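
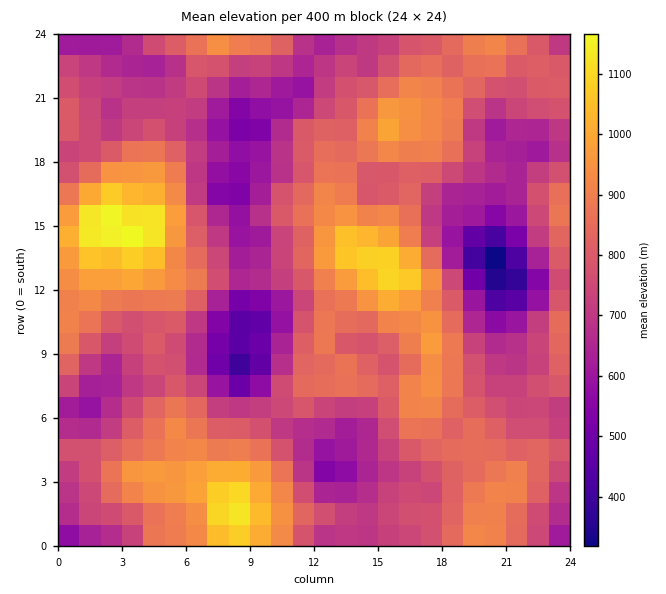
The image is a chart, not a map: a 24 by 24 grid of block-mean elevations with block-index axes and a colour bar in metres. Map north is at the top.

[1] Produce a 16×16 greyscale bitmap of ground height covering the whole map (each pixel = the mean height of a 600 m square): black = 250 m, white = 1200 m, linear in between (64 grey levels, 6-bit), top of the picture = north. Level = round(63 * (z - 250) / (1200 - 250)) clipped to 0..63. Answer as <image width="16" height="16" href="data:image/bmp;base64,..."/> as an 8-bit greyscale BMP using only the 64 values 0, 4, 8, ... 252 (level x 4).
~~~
<image width="16" height="16" href="data:image/bmp;base64,Qk02BQAAAAAAADYEAAAoAAAAEAAAABAAAAABAAgAAAAAAAABAAATCwAAEwsAAAABAAAAAAAAAAAAAAEBAQACAgIAAwMDAAQEBAAFBQUABgYGAAcHBwAICAgACQkJAAoKCgALCwsADAwMAA0NDQAODg4ADw8PABAQEAAREREAEhISABMTEwAUFBQAFRUVABYWFgAXFxcAGBgYABkZGQAaGhoAGxsbABwcHAAdHR0AHh4eAB8fHwAgICAAISEhACIiIgAjIyMAJCQkACUlJQAmJiYAJycnACgoKAApKSkAKioqACsrKwAsLCwALS0tAC4uLgAvLy8AMDAwADExMQAyMjIAMzMzADQ0NAA1NTUANjY2ADc3NwA4ODgAOTk5ADo6OgA7OzsAPDw8AD09PQA+Pj4APz8/AEBAQABBQUEAQkJCAENDQwBEREQARUVFAEZGRgBHR0cASEhIAElJSQBKSkoAS0tLAExMTABNTU0ATk5OAE9PTwBQUFAAUVFRAFJSUgBTU1MAVFRUAFVVVQBWVlYAV1dXAFhYWABZWVkAWlpaAFtbWwBcXFwAXV1dAF5eXgBfX18AYGBgAGFhYQBiYmIAY2NjAGRkZABlZWUAZmZmAGdnZwBoaGgAaWlpAGpqagBra2sAbGxsAG1tbQBubm4Ab29vAHBwcABxcXEAcnJyAHNzcwB0dHQAdXV1AHZ2dgB3d3cAeHh4AHl5eQB6enoAe3t7AHx8fAB9fX0Afn5+AH9/fwCAgIAAgYGBAIKCggCDg4MAhISEAIWFhQCGhoYAh4eHAIiIiACJiYkAioqKAIuLiwCMjIwAjY2NAI6OjgCPj48AkJCQAJGRkQCSkpIAk5OTAJSUlACVlZUAlpaWAJeXlwCYmJgAmZmZAJqamgCbm5sAnJycAJ2dnQCenp4An5+fAKCgoAChoaEAoqKiAKOjowCkpKQApaWlAKampgCnp6cAqKioAKmpqQCqqqoAq6urAKysrACtra0Arq6uAK+vrwCwsLAAsbGxALKysgCzs7MAtLS0ALW1tQC2trYAt7e3ALi4uAC5ubkAurq6ALu7uwC8vLwAvb29AL6+vgC/v78AwMDAAMHBwQDCwsIAw8PDAMTExADFxcUAxsbGAMfHxwDIyMgAycnJAMrKygDLy8sAzMzMAM3NzQDOzs4Az8/PANDQ0ADR0dEA0tLSANPT0wDU1NQA1dXVANbW1gDX19cA2NjYANnZ2QDa2toA29vbANzc3ADd3d0A3t7eAN/f3wDg4OAA4eHhAOLi4gDj4+MA5OTkAOXl5QDm5uYA5+fnAOjo6ADp6ekA6urqAOvr6wDs7OwA7e3tAO7u7gDv7+8A8PDwAPHx8QDy8vIA8/PzAPT09AD19fUA9vb2APf39wD4+PgA+fn5APr6+gD7+/sA/Pz8AP39/QD+/v4A////AGB0jKy84MicfHiAiKSwmGx4lKy0yOTEmHBwhIScsKR8hJy4vMDAtHxQZHyMnKSkjHR8mKykmIxwZGiMpJycjIRoaIicjGh4kIyInLSciISEiGiAiGgwTJSgnJS0oHx4kKiIiIxkPEiIpJCgvJxocJiwpKCggEhIeKSswLSIQEiIvMTMuKBwcJC41OC8bCAwfNDo7MSQZGiUxNTIkFAoUJDE7ODIfFh4oLisqIRkWGiglLzAtGxQZIyolJSQeGxsjISInJRwVFyMoKS0rJxsYGyQeIB8cFBYbIygwLSgcHyEhHhwdIRsbFyAiKCsoJSMlGhkcIigpJx4bHiElJywnIQ="/>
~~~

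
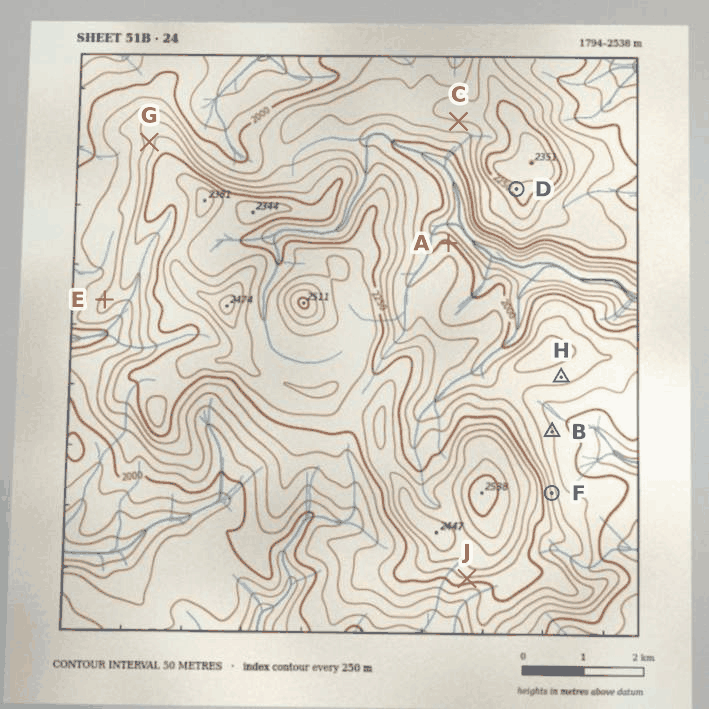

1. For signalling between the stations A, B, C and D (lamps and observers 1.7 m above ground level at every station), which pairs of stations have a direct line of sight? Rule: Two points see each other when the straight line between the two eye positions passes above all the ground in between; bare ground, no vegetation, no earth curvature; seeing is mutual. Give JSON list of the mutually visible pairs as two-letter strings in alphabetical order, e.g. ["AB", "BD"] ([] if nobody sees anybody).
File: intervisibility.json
["AC", "AD"]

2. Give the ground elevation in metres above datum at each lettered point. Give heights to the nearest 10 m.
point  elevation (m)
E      2110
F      2140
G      2180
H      2120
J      2290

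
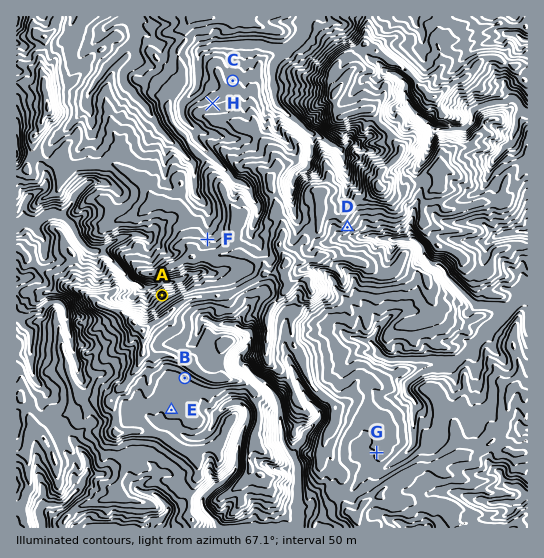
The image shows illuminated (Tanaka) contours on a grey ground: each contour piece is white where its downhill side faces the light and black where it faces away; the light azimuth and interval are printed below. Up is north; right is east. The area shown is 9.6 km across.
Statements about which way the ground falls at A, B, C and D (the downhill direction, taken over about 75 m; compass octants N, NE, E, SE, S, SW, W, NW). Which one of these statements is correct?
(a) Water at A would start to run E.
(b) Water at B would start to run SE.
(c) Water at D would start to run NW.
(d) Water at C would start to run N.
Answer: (d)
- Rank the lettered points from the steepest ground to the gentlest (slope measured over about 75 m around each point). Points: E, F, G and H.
F H G E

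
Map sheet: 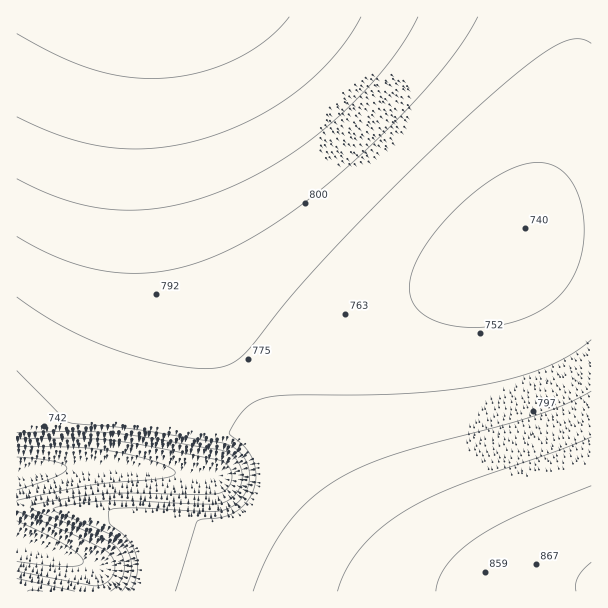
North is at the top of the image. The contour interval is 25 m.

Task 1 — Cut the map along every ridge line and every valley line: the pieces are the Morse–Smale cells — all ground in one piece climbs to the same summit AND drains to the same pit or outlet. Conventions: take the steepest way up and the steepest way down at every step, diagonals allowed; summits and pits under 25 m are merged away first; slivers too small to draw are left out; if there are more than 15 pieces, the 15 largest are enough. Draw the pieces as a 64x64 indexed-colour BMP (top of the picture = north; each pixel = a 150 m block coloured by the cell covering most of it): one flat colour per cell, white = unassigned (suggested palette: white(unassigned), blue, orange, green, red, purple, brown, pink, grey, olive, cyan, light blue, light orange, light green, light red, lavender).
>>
<image width="64" height="64" href="data:image/bmp;base64,Qk12CAAAAAAAAHYAAAAoAAAAQAAAAEAAAAABAAQAAAAAAAAIAAATCwAAEwsAABAAAAAAAAAA////ALR3HwAOf/8ALKAsACgn1gC9Z5QAS1aMAMJ34wB/f38AIr28AM++FwDox64AeLv/AIrfmACWmP8A1bDFAGZmZmZlVVVVVVVVVVVVVVVVVERERERERCIiIiIiIiIiZmZmZmVVVVVVVVVVVVVVVURERERERCIiIiIiIiIiIiJmZmZmZVVVVVVVVVVVVVVEREREREQiIiIiIiIiIiIiImZmZmVVVVVVVVVVVVVVREREREREQiIiIiIiIiIiIiIiZmZVVVVVVVVVVVVVVUREREREREQiIiIiIiIiIiIiIiJVVVVVVVVVVVVVVVVEREREREREIiIiIiIiIiIiIiIiIlVVVVVVVVVVVVVUREREREREREIiIiIiIiIiIiIiIiIiVVVVVVVVVVVVREREREREREREIiIiIiIiIiIiIiIiIiJVVVVVVVVEREREREREREREREIiIiIiIiIiIiIiIiIiIkREREREREREREREREREREREIiIiIiIiIiIiIiIiIiIiREREREREREREREREREREREQiIiIiIiIiIiIiIiIiIiJEREREREREREREREREREREQiIiIiIiIiIiIiIiIiIiIkREREREREREREREREREREQiIiIiIiIiIiIiIiIiIiIiMzREREREREREREREREREQiIiIiIiIiIiIiIiIiIiIiIzMzMzMzMzM0RERERERERCIiIiIiIiIiIiIiIiIiIiIjMzMzMzMzMzRERERERERCIiIiIiIiIiIiIiIiIiIiIiMzMzMzMzMzM0RERERERCIiIiIiIiIiIiIiIiIiIiIiIzMzMzMzMzMzREREREREIiIiIiIiIiIiIiIiIiIiIiIjMzMzMzMzMzNEREREREIiIiIiIiIiIiIiIiIiIiIiIiMzMzMzMzMzMzREREREIiIiIiIiIiIiIiIiIiIiIiIiIzMzMzMzMzMzMzREREQiIiIiIiIiIiIiIiIiIiIiIiIjMzMzMzMzMzMzMzREQiIiIiIiIiIiIiIiIiIiIiIiIiMzMzMzMzMzMzMzMzQiIiIiIiIiIiIiIiIiIiIiIiIiIzMzMzMzMzMzMzMzMxIiIiIiIiIiIiIiIiIiIiIiIiIjMzMzMzMzMzMzMzMxERIiIiIiIiIiIiIiIiIiIiIiIiMzMzMzMzMzMzMzMzERESIiIiIiIiIiIiIiIiIiIiIiIzMzMzMzMzMzMzMzERERESIiIiIiIiIiIiIiIiIiIiIjMzMzMzMzMzMzMzMRERERESIiIiIiIiIiIiIiIiIiIiMzMzMzMzMzMzMzMRERERERESIiIiIiIiIiIiIiIiIiIzMzMzMzMzMzMzMxERERERERERIiIiIiIiIiIiIiIiIjMzMzMzMzMzMzMzERERERERERERIiIiIiIiIiIiIiIiMzMzMzMzMzMzMzERERERERERERERIiIiIiIiIiIiIiIzMzMzMzMzMzMzMRERERERERERERERIiIiIiIiIiIiIjMzMzMzMzMzMzMREREREREREREREREREiIiIiIiIiIiMzMzMzMzMzMzMxEREREREREREREREREREiIiIiIiIiIzMzMzMzMzMzMzEREREREREREREREREREREiIiIiIiIjMzMzMzMzMzMzEREREREREREREREREREREREiIiIiIiMzMzMzMzMzMzMREREREREREREREREREREREREiIiIiIzMzMzMzMzMzMxERERERERERERERERERERERERIiIiIjMzMzMzMzMzMzERERERERERERERERERERERERERIiIiMzMzMzMzMzMzEREREREREREREREREREREREREREREREzMzMzMzMzMzMRERERERERERERERERERERERERERERETMzMzMzMzMzMxERERERERERERERERERERERERERERERMzMzMzMzMzMzEREREREREREREREREREREREREREREREzMzMzMzMzMzERERERERERERERERERERERERERERERETMzMzMzMzMzMRERERERERERERERERERERERERERERERMzMzMzMzMzMxEREREREREREREREREREREREREREREREzMzMzMzMzMzERERERERERERERERERERERERERERERETMzMzMzMzMzMRERERERERERERERERERERERERERERERMzMzMzMzMzMxEREREREREREREREREREREREREREREREzMzMzMzMzMzERERERERERERERERERERERERERERERETMzMzMzMzMzERERERERERERERERERERERERERERERERMzMzMzMzMzMREREREREREREREREREREREREREREREREzMzMzMzMzMxERERERERERERERERERERERERERERERETMzMzMzMzMzERERERERERERERERERERERERERERERERMzMzMzMzMzMREREREREREREREREREREREREREREREREzMzMzMzMzMxERERERERERERERERERERERERERERERETMzMzMzMzMzERERERERERERERERERERERERERERERERMzMzMzMzMzMREREREREREREREREREREREREREREREREzMzMzMzMzMxERERERERERERERERERERERERERERERETMzMzMzMzMzERERERERERERERERERERERERERERERERMzMzMzMzMzMREREREREREREREREREREREREREREREREzMzMzMzMzMxERERERERERERERERERERERERERERERETMzMzMzMzMzERERERERERERERERERERERERERERERER"/>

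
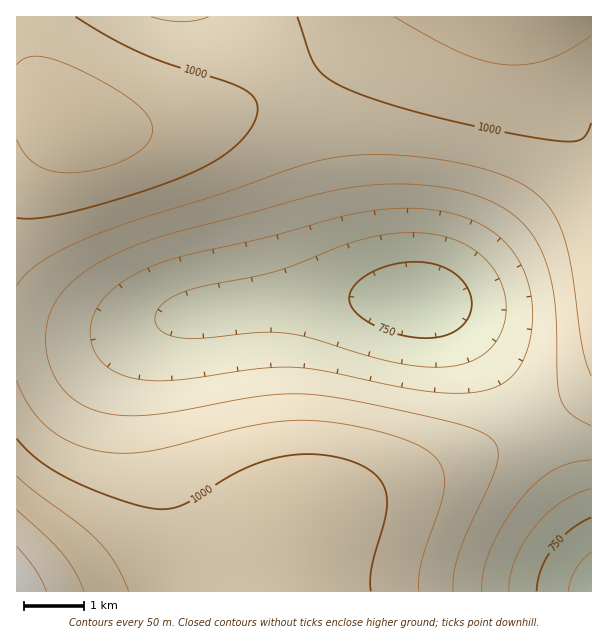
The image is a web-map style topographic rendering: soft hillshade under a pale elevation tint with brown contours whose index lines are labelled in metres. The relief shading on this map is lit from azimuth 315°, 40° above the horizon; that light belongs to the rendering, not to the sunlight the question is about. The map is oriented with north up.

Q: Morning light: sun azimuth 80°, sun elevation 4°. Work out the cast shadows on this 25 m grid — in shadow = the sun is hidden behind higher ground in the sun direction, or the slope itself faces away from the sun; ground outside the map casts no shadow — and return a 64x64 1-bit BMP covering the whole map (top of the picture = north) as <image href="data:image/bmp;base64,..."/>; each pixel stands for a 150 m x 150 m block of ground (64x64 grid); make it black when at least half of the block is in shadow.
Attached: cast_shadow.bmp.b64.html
<image width="64" height="64" href="data:image/bmp;base64,Qk0+AgAAAAAAAD4AAAAoAAAAQAAAAEAAAAABAAEAAAAAAAACAAATCwAAEwsAAAIAAAAAAAAA////AAAAAAAAAAAAAAAAAAAAAAAAAAAAAAAAAAAAAAAAAAAAAAAAAAAAAAAAAAAAAAAAAAAAAAAAAAAAAAAAAAAAAAAAAAAAAAAAAAAAAAAAAAAAAAAAAAAAAAAAAAAAAAAAAAAAAAAAAAAAAAAAAAAAAAAAAAAAAAAAAAAAAAAAAAAAAAAAAAAAAAAAAAAAAAAAAAAAAAAAAAAAAAAAAAAAAAAAAAAAAAAAAAAAAAAAAAAAAAAABwAAAAAAAAB/AAAAAAAAD/8AAAAAAAB//wAAAAAAAf//AAAAAAAH//8AAAAAAB///wAAAAAAP///AAAAAAB///8AAAAAAP///wAAAAAA////AAAAAAD///8AAAAAAP///wAAAAAA////AAAAAAD///8AAAAAAH///wAAAAAAP///AAAAAAAf//8AAAAAAAf//wAAAAAAA///AAAAAAAA//8AAAAAAAAf/wAAAAAAAADgAAAAAAAAAAAAAAAAAAAAAAAAAAAAAAAAAAAAAAAAAAAAAAAAAAAAAAAAAAAAAAAAAAAAAAAAAAAAAAAAAAAAAAAAAAAAAAAAAAAAAAAAAAAAAAAAAAAAAAAAAAAAAAAAAAAAAAAAAAAAAAAAAAAAAAAAAAAAAAAAAAAAAAAAAAAAAAAAAAAAAAAAAAAAAAAAAAAAAAAAAAAAAAAAAAAAAA=="/>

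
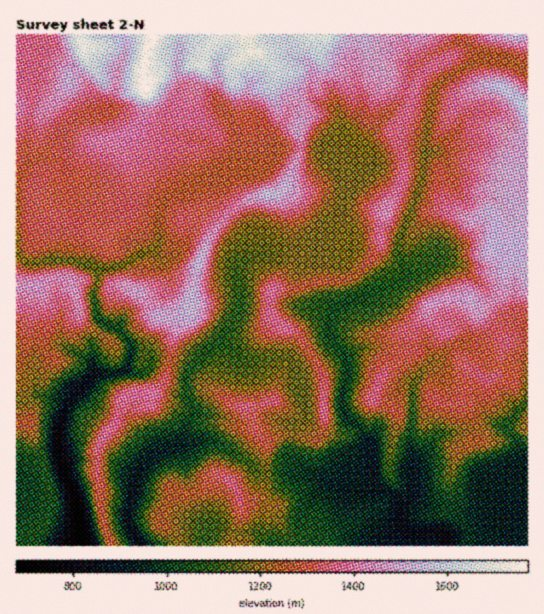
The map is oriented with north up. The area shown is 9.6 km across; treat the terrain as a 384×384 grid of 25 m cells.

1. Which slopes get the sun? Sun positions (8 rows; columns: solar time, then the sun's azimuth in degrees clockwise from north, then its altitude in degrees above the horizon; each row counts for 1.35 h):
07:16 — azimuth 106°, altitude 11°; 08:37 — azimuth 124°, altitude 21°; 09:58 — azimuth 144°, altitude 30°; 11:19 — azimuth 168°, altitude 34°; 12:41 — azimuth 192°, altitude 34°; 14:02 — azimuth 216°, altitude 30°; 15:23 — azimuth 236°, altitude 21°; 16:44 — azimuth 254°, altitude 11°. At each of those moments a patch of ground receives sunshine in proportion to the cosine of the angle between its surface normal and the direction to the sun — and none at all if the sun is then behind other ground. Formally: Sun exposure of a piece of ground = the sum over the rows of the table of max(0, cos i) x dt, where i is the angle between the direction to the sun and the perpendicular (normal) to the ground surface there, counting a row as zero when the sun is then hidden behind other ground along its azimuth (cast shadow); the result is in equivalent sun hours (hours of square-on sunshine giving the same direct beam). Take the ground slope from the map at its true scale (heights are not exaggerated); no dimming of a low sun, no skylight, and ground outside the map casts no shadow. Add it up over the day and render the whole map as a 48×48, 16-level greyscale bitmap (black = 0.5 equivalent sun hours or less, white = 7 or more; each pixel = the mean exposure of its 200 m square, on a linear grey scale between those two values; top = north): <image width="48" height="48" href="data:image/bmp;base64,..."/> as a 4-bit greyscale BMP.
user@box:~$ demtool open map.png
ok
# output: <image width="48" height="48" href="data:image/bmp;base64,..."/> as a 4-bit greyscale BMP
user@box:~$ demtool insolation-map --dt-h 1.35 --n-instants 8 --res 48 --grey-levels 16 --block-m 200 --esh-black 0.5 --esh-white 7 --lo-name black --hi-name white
<image width="48" height="48" href="data:image/bmp;base64,Qk32BAAAAAAAAHYAAAAoAAAAMAAAADAAAAABAAQAAAAAAIAEAAATCwAAEwsAABAAAAAAAAAAAAAAABEREQAiIiIAMzMzAERERABVVVUAZmZmAHd3dwCIiIgAmZmZAKqqqgC7u7sAzMzMAN3d3QDu7u4A////AJqruZumWd65mYeHisyqqJmZiGVXd5mZmXiql4qFR7y5mZeqrNp4h4qqp5y63JiJmIiJdYqGRpmJqqq9y7mHiHirupzd2omZmJiIVIqYQ0arzLu6uqqmZ3d4qId5mpmZmZiXNJqoU1irvcyneEV4Z3ZTSbiay5mZmZmWJaqGZGd1WcyWRmVoh4mpzpib25mZmZmUJ7p2dUIRR5dGZ3eImqmIyniZq6mZmZqTRniJl0IBIxEEepmbupmImoiZnNy6mcxzWZu9uYU0QwFazbvN7KmIm5qarP/+zN6EWXfd3LqXdlnM2s7u7ut5mqvJdqzNzex1WYadzdzLvN7cp2l2m3icm8vaiHdjnpl1RnQ5vu/bmqiKl3iHumW9zLjO7bmKZ0aIVERozf3MiqzcvNyImGnf6ofNzMrdpYVWYRV5u6umjMpTSKZoiFarloaqiZrLzKrLdDRjNme5iXMiMjV3iFNXqHd2eJu77Kq8y3IQAAWoZVVmZmd5h1Nnq6hniaqbmaqt3YiUJCR6VHd3iHeadVV2esyHmpd4iaqpd4rcR4irpld5mYi7U0Z2aKzJmGiaqaume7vLaKvMy3aazdzIVIqHiJmttomau7us3cxjbe3O7cmavf+2domqqrq77KqZiau7zuUVne/d7tp3m6dFhnZDNXvbed64icvMq5W9uqmaurqGeWI1h1ZVQ1i6rMzKmrzKqnSt7YI3qqmHeIiIiHRWZUaM3citzcy6ynW924ZFdmd3es3u3duWVVIRRlRrzWeLqLRnQDVWaYZ3U1RZ3u7Ll1MRAQOrugACMgIAARFHq5d3UhZTIzbMunZDIUqqugEAAEeYQ2ZkWqmIdlaYiId92amXeKzJqb3dzd26umiHV6qZmImJmZh62rqZmYipmZqru7qZmriYdbuZmZmpmYiaqoqqvKiJiaqqqpmaupmqhny6mavKmYmYm2m83NqJiZmZmYiZqpmZl1ndvN7cqIm7y4fO7JyoiYmZiZmZmZl2eGWv//7cyomYe6V5hjV3mZmZmZmZmaqHd3VHzu3LuYdUSLZoVIdpmJmZmZmZmqqph3ZSAEqHiHdkNqhneHiYiYiZmZmqqqq6qIhlMTWGVoh2VploeIiJmad4mqu7qqqru5iIdkWXZ4iIiHhmeph3iZqZmry6qqqqu7uZmHV4eIiIqohkh3h3eKqpiauqqqqZmLuqmYmamIiLy5mbmYiHibq6h2VompmZq6iamb3LuYm6uqqLuKqqibvLqFRFaaqruoeZmtiM3Kq7Z6qIuoiGarm8y5mHerqaqHiqrMmIiayrpoqHnJd3vIh63cu87/2pqZvt7suWiry824qHi9zN13h4zc37vdy4ms797ty5u9vLzJqmZ63tcomImr6XmYvcvuy7mc3avsq7upi5Q0MxEpiIaOt2iIeb/pq93Kma3aq6mIacxyAAFJmIa8q5Z5iGeKes23aLyqq6irpnrJdmipiHq7q5h5qYmLp3d5q9vMupqa3JRJze/4iJqWRFmZu6mK3LmIm8y6mpmrvMyszv/g=="/>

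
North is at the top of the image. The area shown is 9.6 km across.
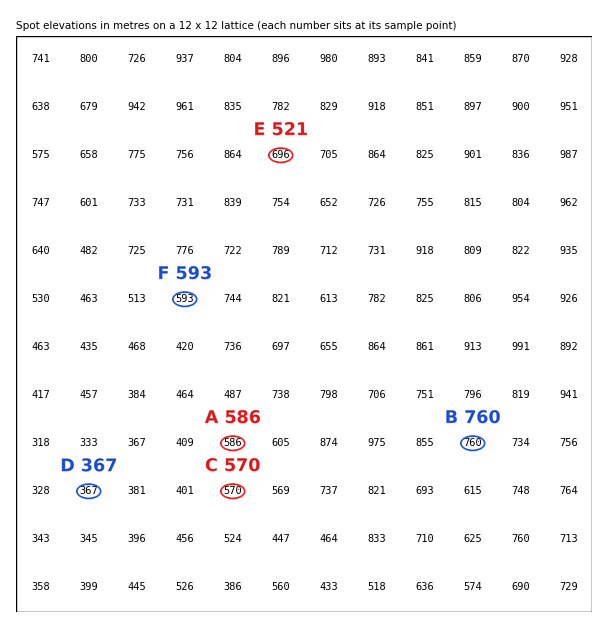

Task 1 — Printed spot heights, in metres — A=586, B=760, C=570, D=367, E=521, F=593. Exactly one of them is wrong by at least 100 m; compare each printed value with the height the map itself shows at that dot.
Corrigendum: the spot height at E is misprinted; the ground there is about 696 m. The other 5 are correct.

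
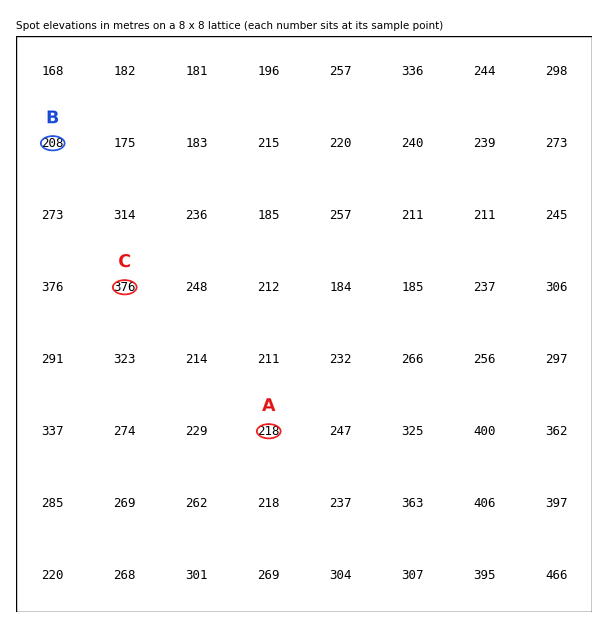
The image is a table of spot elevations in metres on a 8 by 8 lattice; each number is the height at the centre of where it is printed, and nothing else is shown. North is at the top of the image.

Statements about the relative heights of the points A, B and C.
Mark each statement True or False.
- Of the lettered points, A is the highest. False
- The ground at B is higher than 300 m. False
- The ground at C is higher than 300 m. True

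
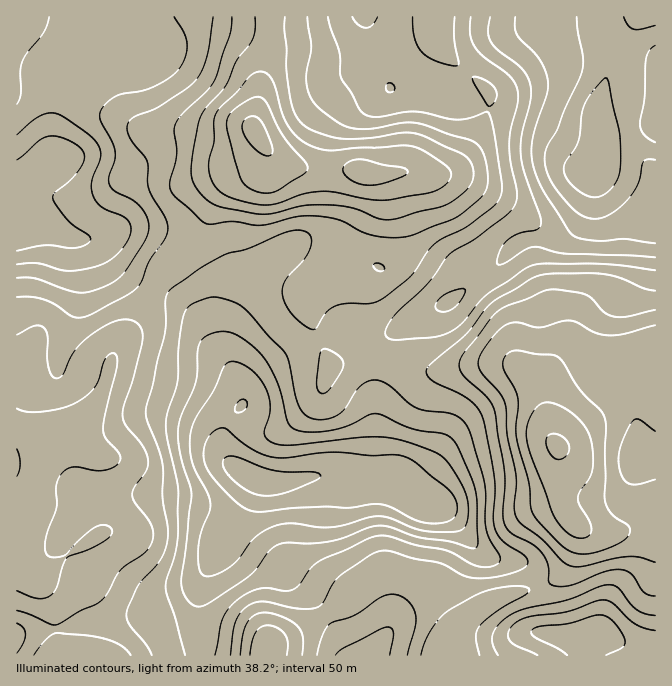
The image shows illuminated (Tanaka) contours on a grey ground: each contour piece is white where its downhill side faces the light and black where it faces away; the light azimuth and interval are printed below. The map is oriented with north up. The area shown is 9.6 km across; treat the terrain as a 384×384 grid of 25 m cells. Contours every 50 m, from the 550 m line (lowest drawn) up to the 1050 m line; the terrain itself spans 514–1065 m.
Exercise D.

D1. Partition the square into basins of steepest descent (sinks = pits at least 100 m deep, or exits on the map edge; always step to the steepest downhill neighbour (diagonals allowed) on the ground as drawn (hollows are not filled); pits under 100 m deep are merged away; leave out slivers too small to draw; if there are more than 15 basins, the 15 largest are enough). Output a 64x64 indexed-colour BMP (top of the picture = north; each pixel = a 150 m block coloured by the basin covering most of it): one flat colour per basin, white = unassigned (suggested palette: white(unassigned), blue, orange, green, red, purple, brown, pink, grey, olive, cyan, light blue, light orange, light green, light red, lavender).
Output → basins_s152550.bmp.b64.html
<image width="64" height="64" href="data:image/bmp;base64,Qk12CAAAAAAAAHYAAAAoAAAAQAAAAEAAAAABAAQAAAAAAAAIAAATCwAAEwsAABAAAAAAAAAA////ALR3HwAOf/8ALKAsACgn1gC9Z5QAS1aMAMJ34wB/f38AIr28AM++FwDox64AeLv/AIrfmACWmP8A1bDFABERIiIiIiIiIiIiIiERERERERERERREREREREREREREEREiIiIiIiIiIiIiIhEREREREREREUREREREREREREQRESIiIiIiIiIiIiIiIhERERERERERRERERERERERERBERIiIiIiIiIiIiIiIiIhEREREREREkREREREREREREEREiIiIiIiIiIiIiIiIiIREREREREiJEREREREREREQREiIiIiIiIiIiIiIiIiIiIREREREiIiJERERERERERBESIiIiIiIiIiIiIiIiIiIiEREREiIiIiIkREREREREESIiIiIiIiIiIiIiIiIiIiIhEREiIiIiIiIiREREREQSIiIiIiIiIiIiIiIiIiIiIiIRIiIiIiIiIiIkRERERCIiIiIiIiIiIiIiIiIiIiIiIiIiIiIiIiIiIiREREREIiIiIiIiIiIiIiIiIiIiIiIiIiIiIiIiIiIiIkREREQiIiIiIiIiIiIiIiIiIiIiIiIiIiIiIiIiIiIiRERERCIiIiIiIiIiIiIiIiIiIiIiIiIiIiIiIiIiIiJBEUREIiIiIiIiIiIiIiIiIiIiIiIiIiIiIiIiIiIiIhERERQSIiIiIiIiIiIiIiIiIiIiIiIiIiIiIiIiIiIhERERERIiIiIiIiIiIiIiIiIiIiIiIiIiIiIiIiIiIiERERERESIiIiIiIiIiIiIiIiIiIiIiIiIiIiIiIiIiERERERERIiIiIiIiIiIiIiIiIiIiIiIiIiIiIiIiIiIREREREREiIiIiIiIiIiIiIiIiIiIiIiIiIiIiIiIiIhERERERESIiIiIiIiIiIiIiIiIiIiIiIiIiIiIiIiIiEREREREREiIiIiIiIiIiIiIiIiIiIiIiIiIiIiIiIiIRERERERESIiIiIiIiIiIiIiIiIiIiIiIiIiIiIiIiIhEREREREzIiIiIiIiIiIiIiIiIiIiIiIiIiIiIiIiIhEREREREzMzMiIiIiIiIiIiIiIiIiIiIiIiIiIiIiIiERERERETMzMzIiIiIiIiIiIiIiIiIiIiIiIiIiIiIiIRERERERMzMzMyIiIiIiIiIiIiIiIiIiIiIiIiIiIiIhEREREREzMzMzMiIiIiIiIiIiIiIiIiIiIiIiIiIiIhERERERETMzMzMyIiIiIiIiIiIiIiIiIiIiIiIiIiIiERERERERMzMzMzIiIiIiIiIiIiIiIiIiIiIhIiIiIiEREREREREzMzMzMyIiIiIiIiIiIiIhERERERERERERERERERERETMzMzMzIiIiIiIiIiIiIiERERERERERERERERERERERMzMzMzMyIiIiIiIiIiIiEREREREREREREREREREREREzMzMzMzIiIiIiIiIiIiIRERERERERERERERERERERETMzMzMzMyIiIiIiIiIiIhERERERERERERERERERERERMzMzMzMzMiIiIiIiIiIhEREREREREREREREREREREREzMzMzMzMyIiIiIiIiIiIRERERERERERERERERERERETMzMzMzMzMiIiIiIiIiIhERERERERERERERERERERERMzMzMzMzMyIiIiIiIiIRIREREREREREREREREREREREzMzMzMzMzMiIiIiIiIRERERERERERERERERERERERETMzMzMzMzMzIiIiIiIRERERERERERERERERERERERERMzMzMzMzMzMyIiIiIREREREREREREREREREREREREREzMzMzMzMzMzMiIiIhERERERERERERERERERERERERETMzMzMzMzMzMzIiIhERERERERERERERERERERERERERMzMzMzMzMzMzMiIiEREREREREREREREREREREREREREzMzMzMzMzMzMyIiIRERERERERERERERERERERERERETMzMzMzMzMzMzMiIiERERERERERERERERERERERERERMzMzMzMzMzMzMzIiIREREREREREREREREREREREREREzMzMzMzMzMzMzMyIhERERERERERERERERERERERERETMzMzMzMzMzMzMzMyERERERERERERERERERERERERERMzMzMzMzMzMzMzMzMREREREREREREREREREREREREREzMzMzMzMzMzMzMzMxERERERERERERERERERERERERETMzMzMzMzMzMzMzMxERERERERERERERERERERERERERMzMzMzMzMzMzMzMzEREREREREREREREREREREREREREzMzMzMzMzMzMzMzMRERERERERERERERERERERERERETMzMzMzMzMzMzMzMxERERERERERERERERERERERERERMzMzMzMzMzMzMzMzEREREREREREREREREREREREREREzMzMzMzMzMzMzMzMRERERERERERERERERERERERERETMzMzMzMzMzMzMzMzERERERERERERERERERERERERERMzMzMzMzMzMzMzMzMREREREREREREREREREREREREREzMzMzMzMzMzMzMzMxERERERERERERERERERERERERETMzMzMzMzMzMzMzMzERERERERERERERERERERERERERMzMzMzMzMzMzMzMzMREREREREREREREREREREREREREzMzMzMzMzMzMzMzMxERERERERERERERERERERERERETMzMzMzMzMzMzMzMzERERERERERERERERERERERERER"/>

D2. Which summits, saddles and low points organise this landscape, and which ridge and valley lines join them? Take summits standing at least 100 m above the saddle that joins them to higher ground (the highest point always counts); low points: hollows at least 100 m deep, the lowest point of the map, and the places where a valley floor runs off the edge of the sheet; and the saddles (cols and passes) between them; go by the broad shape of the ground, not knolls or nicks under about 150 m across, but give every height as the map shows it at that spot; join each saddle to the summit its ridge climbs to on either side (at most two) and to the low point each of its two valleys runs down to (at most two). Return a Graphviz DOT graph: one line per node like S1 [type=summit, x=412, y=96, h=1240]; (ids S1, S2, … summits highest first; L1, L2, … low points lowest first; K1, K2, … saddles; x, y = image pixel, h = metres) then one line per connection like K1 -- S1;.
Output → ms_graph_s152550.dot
graph terrain {
  S1 [type=summit, x=255, y=130, h=1065];
  S2 [type=summit, x=557, y=445, h=1055];
  S3 [type=summit, x=17, y=534, h=940];
  S4 [type=summit, x=267, y=654, h=939];
  L1 [type=low, x=599, y=148, h=514];
  L2 [type=low, x=255, y=478, h=526];
  L3 [type=low, x=17, y=228, h=610];
  L4 [type=low, x=594, y=637, h=658];
  K1 [type=saddle, x=270, y=27, h=911];
  K2 [type=saddle, x=542, y=587, h=845];
  K3 [type=saddle, x=154, y=288, h=815];
  K4 [type=saddle, x=327, y=614, h=804];
  K5 [type=saddle, x=378, y=362, h=768];
  K6 [type=saddle, x=639, y=213, h=629];
  K1 -- S1;
  K1 -- L1;
  K1 -- L3;
  K2 -- S2;
  K2 -- L2;
  K2 -- L4;
  K3 -- S1;
  K3 -- S3;
  K3 -- L2;
  K3 -- L3;
  K4 -- S2;
  K4 -- S4;
  K4 -- L2;
  K5 -- S1;
  K5 -- S2;
  K5 -- L1;
  K5 -- L2;
  K6 -- S1;
  K6 -- S2;
  K6 -- L1;
}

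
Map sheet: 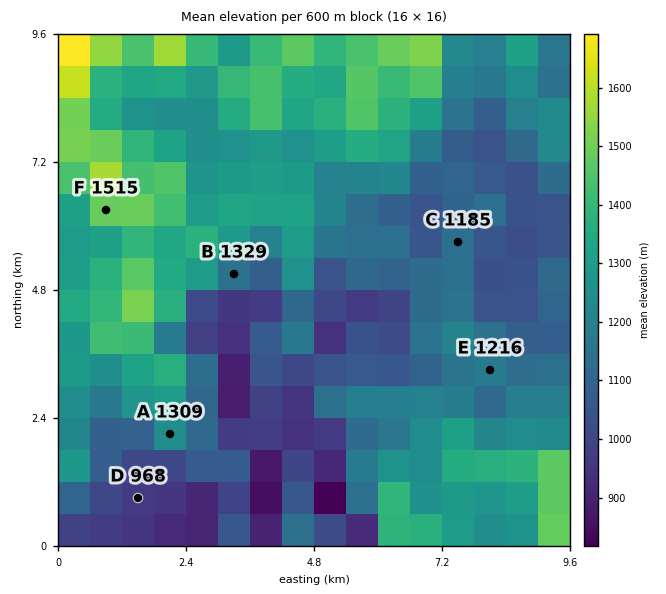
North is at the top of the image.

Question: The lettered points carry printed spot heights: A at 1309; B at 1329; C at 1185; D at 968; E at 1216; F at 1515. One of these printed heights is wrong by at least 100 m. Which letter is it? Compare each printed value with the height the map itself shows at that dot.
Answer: B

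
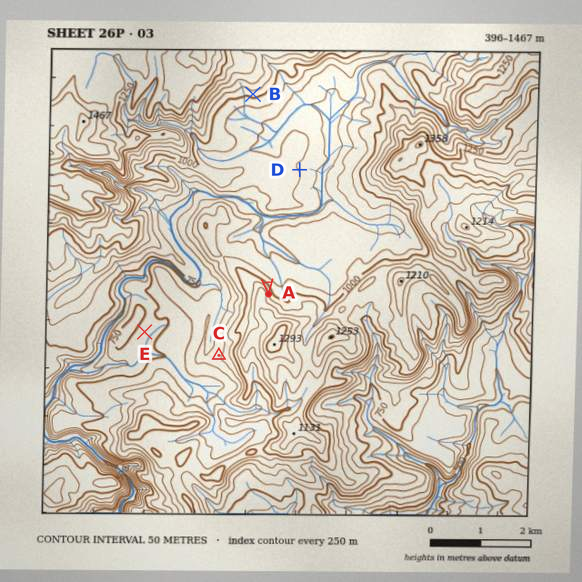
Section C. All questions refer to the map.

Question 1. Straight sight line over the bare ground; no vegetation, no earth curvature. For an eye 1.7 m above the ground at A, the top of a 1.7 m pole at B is in view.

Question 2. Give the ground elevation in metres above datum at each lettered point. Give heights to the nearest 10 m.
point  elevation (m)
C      890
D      900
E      740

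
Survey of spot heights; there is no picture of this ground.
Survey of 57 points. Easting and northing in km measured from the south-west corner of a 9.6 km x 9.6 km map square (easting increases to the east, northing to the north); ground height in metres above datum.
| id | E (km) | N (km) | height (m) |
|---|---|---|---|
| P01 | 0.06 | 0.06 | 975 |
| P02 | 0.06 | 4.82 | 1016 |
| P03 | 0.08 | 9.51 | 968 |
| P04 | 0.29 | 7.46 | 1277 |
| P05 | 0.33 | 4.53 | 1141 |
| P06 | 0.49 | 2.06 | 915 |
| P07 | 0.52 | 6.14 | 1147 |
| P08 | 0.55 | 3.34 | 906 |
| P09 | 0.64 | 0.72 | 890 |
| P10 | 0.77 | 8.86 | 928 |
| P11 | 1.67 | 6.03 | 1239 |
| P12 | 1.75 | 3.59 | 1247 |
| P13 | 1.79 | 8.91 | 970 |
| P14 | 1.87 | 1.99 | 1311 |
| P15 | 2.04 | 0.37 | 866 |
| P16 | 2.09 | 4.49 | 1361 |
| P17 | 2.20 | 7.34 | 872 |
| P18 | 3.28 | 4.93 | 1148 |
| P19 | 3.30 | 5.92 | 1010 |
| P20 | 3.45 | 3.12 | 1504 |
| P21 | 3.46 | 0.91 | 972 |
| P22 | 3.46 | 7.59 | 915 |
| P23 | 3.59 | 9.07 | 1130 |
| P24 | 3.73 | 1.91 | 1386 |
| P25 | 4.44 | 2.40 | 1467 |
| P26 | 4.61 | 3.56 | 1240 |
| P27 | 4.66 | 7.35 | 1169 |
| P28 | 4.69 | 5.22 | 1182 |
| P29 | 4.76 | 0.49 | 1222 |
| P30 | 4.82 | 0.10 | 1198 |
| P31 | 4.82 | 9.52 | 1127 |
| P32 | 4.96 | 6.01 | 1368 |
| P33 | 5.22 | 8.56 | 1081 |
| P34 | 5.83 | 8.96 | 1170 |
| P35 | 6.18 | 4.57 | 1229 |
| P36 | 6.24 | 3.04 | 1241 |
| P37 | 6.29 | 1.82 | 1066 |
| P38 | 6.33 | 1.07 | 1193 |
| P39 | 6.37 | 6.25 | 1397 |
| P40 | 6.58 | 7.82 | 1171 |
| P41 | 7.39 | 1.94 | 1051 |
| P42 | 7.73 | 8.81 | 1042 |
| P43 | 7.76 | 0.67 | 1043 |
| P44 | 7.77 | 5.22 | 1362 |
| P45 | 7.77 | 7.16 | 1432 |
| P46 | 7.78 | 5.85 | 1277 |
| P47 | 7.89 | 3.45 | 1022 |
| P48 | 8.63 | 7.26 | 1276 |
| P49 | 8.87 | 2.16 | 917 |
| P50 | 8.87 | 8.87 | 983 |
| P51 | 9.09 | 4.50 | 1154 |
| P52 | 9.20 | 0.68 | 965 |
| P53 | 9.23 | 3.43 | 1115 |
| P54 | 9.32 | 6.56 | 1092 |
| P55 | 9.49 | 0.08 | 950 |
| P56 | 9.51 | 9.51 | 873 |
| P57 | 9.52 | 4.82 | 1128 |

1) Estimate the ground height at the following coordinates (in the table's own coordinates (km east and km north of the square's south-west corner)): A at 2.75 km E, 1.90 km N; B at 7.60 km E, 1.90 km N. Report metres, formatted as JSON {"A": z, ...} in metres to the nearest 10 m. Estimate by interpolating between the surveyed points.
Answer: {"A": 1360, "B": 1020}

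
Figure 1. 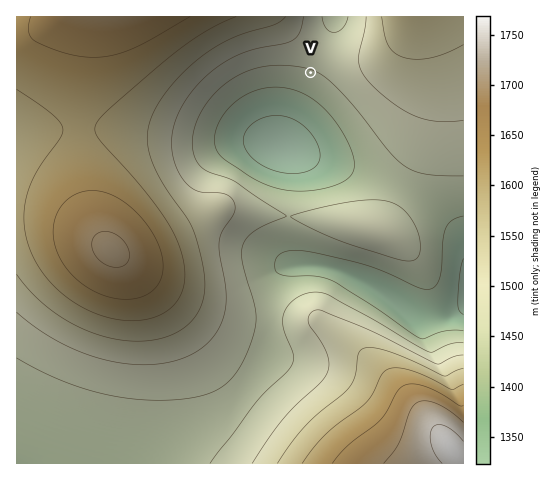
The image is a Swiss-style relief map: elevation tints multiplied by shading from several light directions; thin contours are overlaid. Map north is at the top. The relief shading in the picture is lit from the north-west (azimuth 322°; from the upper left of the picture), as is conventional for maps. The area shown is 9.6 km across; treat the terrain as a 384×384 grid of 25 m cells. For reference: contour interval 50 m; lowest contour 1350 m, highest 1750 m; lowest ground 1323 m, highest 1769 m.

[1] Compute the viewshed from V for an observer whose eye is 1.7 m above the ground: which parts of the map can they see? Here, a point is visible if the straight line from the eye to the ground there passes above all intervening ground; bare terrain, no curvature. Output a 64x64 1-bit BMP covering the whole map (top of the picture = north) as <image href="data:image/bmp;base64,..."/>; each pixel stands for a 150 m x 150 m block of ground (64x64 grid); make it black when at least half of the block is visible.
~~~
<image width="64" height="64" href="data:image/bmp;base64,Qk0+AgAAAAAAAD4AAAAoAAAAQAAAAEAAAAABAAEAAAAAAAACAAATCwAAEwsAAAIAAAAAAAAA////AAAAAAAAAAAD///4AAAAAAP///wAAAAAAf///gAAAAAA////AQAAAAD///+PAAAAAH////8AAAAAf////wAAAAA/////AAAAAB+f//8AAAAADg///wAAAAAEA///AAAAAAAB//8AAAAAAAD//wAAAAAAAP/zAAAAAAAAf8EAAAAAAAD/AAAAAAAAAPwAAAAAAAAB+AAAAAAAAAPgAAAAAAAAD8AAAAAAAYAfAAAAAAADgf4AAAAAAA+B+AAAAAAAP4DwAAAAAAB/gAAAAAAAAf8AAAAAAAAD/gAAAAAAAA/+AAAAAAAAH/wAAAAAAAA/+AAAAAAAAH/wAAAAAAAA/+AAAAAAAAH/4AAAAAAAA//gAAAAAAAH/+AAA/8AAAf/4A///wAAD///////AAAP//////8AAA///////wAAH//////+AAAf//////4AAB///////gAAD//////8AAAP//////wAAA///////AAAB//////8AAAH//////wAAAP/////+AAAA//////4AAAB//////gAAAH/////8AAAAP/////wAAAA/////+AAAAB/////4AAAAH/////gAAAAf////+AAAAA/////8AAAAD///8HwAAAAH///gPgAAAAf//+AeAAAAA///4A8AAAAD///gBwAAAAH//8ADAAAAAP//wAMAA=="/>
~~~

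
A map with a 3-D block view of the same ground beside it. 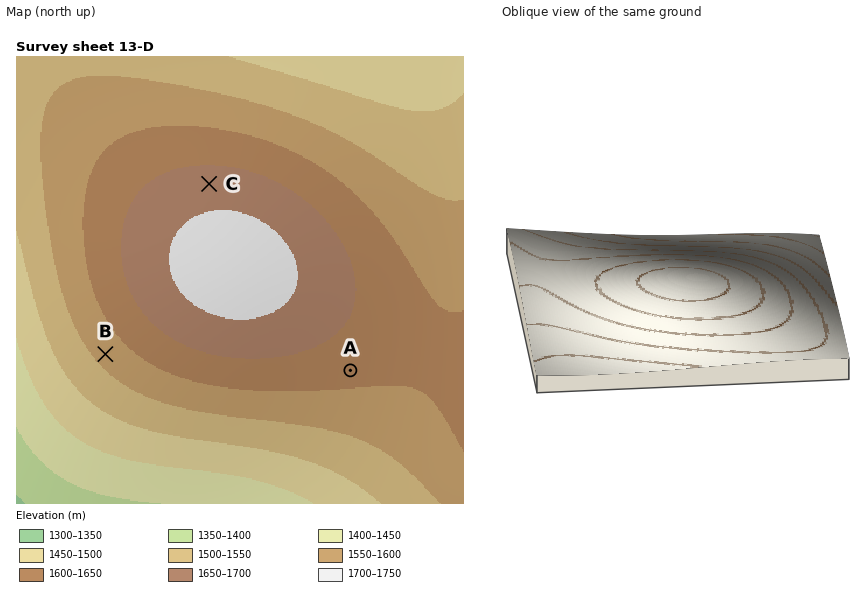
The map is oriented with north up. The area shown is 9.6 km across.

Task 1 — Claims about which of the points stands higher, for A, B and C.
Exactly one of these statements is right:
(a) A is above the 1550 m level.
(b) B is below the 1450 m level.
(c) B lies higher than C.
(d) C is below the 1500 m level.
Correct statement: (a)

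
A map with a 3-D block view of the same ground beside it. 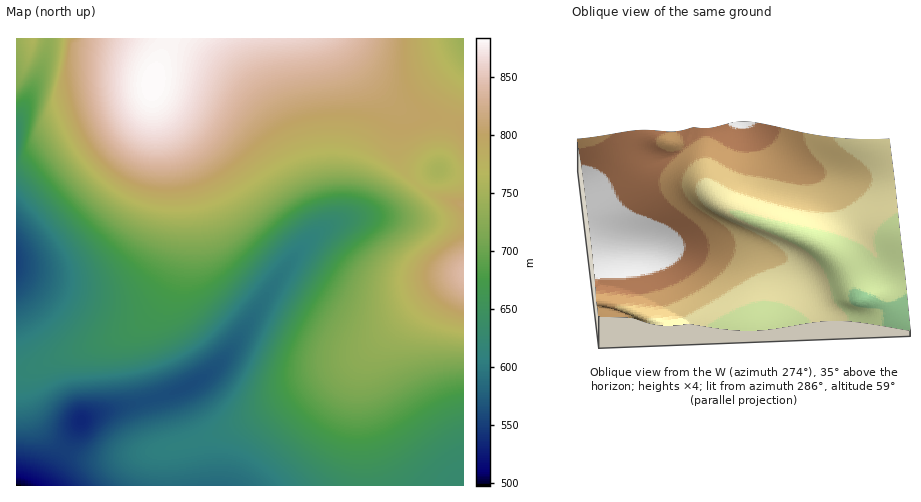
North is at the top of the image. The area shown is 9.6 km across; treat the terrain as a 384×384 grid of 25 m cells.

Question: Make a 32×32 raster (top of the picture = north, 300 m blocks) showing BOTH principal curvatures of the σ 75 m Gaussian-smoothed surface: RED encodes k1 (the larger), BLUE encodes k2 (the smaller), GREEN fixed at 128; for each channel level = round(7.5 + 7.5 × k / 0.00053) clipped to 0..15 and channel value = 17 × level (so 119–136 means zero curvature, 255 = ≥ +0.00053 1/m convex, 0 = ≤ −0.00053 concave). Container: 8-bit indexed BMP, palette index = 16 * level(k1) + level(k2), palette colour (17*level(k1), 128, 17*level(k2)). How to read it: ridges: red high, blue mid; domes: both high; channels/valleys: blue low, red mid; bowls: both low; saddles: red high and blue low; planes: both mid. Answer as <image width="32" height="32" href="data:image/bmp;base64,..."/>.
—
<image width="32" height="32" href="data:image/bmp;base64,Qk02CAAAAAAAADYEAAAoAAAAIAAAACAAAAABAAgAAAAAAAAEAAATCwAAEwsAAAABAAAAAAAAAIAAABGAAAAigAAAM4AAAESAAABVgAAAZoAAAHeAAACIgAAAmYAAAKqAAAC7gAAAzIAAAN2AAADugAAA/4AAAACAEQARgBEAIoARADOAEQBEgBEAVYARAGaAEQB3gBEAiIARAJmAEQCqgBEAu4ARAMyAEQDdgBEA7oARAP+AEQAAgCIAEYAiACKAIgAzgCIARIAiAFWAIgBmgCIAd4AiAIiAIgCZgCIAqoAiALuAIgDMgCIA3YAiAO6AIgD/gCIAAIAzABGAMwAigDMAM4AzAESAMwBVgDMAZoAzAHeAMwCIgDMAmYAzAKqAMwC7gDMAzIAzAN2AMwDugDMA/4AzAACARAARgEQAIoBEADOARABEgEQAVYBEAGaARAB3gEQAiIBEAJmARACqgEQAu4BEAMyARADdgEQA7oBEAP+ARAAAgFUAEYBVACKAVQAzgFUARIBVAFWAVQBmgFUAd4BVAIiAVQCZgFUAqoBVALuAVQDMgFUA3YBVAO6AVQD/gFUAAIBmABGAZgAigGYAM4BmAESAZgBVgGYAZoBmAHeAZgCIgGYAmYBmAKqAZgC7gGYAzIBmAN2AZgDugGYA/4BmAACAdwARgHcAIoB3ADOAdwBEgHcAVYB3AGaAdwB3gHcAiIB3AJmAdwCqgHcAu4B3AMyAdwDdgHcA7oB3AP+AdwAAgIgAEYCIACKAiAAzgIgARICIAFWAiABmgIgAd4CIAIiAiACZgIgAqoCIALuAiADMgIgA3YCIAO6AiAD/gIgAAICZABGAmQAigJkAM4CZAESAmQBVgJkAZoCZAHeAmQCIgJkAmYCZAKqAmQC7gJkAzICZAN2AmQDugJkA/4CZAACAqgARgKoAIoCqADOAqgBEgKoAVYCqAGaAqgB3gKoAiICqAJmAqgCqgKoAu4CqAMyAqgDdgKoA7oCqAP+AqgAAgLsAEYC7ACKAuwAzgLsARIC7AFWAuwBmgLsAd4C7AIiAuwCZgLsAqoC7ALuAuwDMgLsA3YC7AO6AuwD/gLsAAIDMABGAzAAigMwAM4DMAESAzABVgMwAZoDMAHeAzACIgMwAmYDMAKqAzAC7gMwAzIDMAN2AzADugMwA/4DMAACA3QARgN0AIoDdADOA3QBEgN0AVYDdAGaA3QB3gN0AiIDdAJmA3QCqgN0Au4DdAMyA3QDdgN0A7oDdAP+A3QAAgO4AEYDuACKA7gAzgO4ARIDuAFWA7gBmgO4Ad4DuAIiA7gCZgO4AqoDuALuA7gDMgO4A3YDuAO6A7gD/gO4AAID/ABGA/wAigP8AM4D/AESA/wBVgP8AZoD/AHeA/wCIgP8AmYD/AKqA/wC7gP8AzID/AN2A/wDugP8A/4D/AHeHh4eHiIiIiIiIiIeHd3d3d3d3h4eHh4eHh4eHd3d3h4eXl5eXmJiYiIiIh4eHd3d3d3eHh4eHh4eHh4d3d3eHl5eWlpeYmJiYmJiHh4eHh3d3h4eHh4eHh4eHh3d3d4eXlpaFhoiYmJiYl5eXl4eHh4eHh4eHh4eHh4eHd3d3iJeWdVR1hoaHh4eXl5eXl4eHh4eIiIiIiIiHh4d3d3eIl5Z1VHSEhIWFdnaHh5eXl5eHiIiIiIiIiIiHh3d3d4iYl4Z2hoWEhISEdHV2h5eXl5eIiIiIiIiIiIeHd3d3mJinlpeHh4eGhoWEdHR1doeXmJiIiIiIiIiIh4eHd3eXl5enp6iYmJiIh4aFdHR1d5eYmIiIiIiIiIeHh4eHd4eHl5eXmJioqJiYiIeFhHR1h5iYmIiIiIiHh4eHh4eHh4eHh4eXmJiYmJiYmIeFhISGh5iYiIiIh4eHh4eHh4eHh4eHh4eHh4iImJiYmIeFg4SGiJiYiIeHh4eHh4eHh3eHh4eHh4eHh4eHl5eYiIaEg4WHmJiHh4eHh4eHh4eHd3d3h4eHh4eHh4eHl5eXh4WDhIaHmJeHh4eHh4eHl5h3d3eHh4eHh4eHh4eHl5eXhoSDhIeIl5eHh4eXl5iYmHd3d3eHh4eHh4eHh4eHl5eHdnRzhYeImJiXl5eYqKiodnZ2doeHh4eHh4eHh4eXl5eHdXN0hYeImJeXmJiYmJh3d3eHh4eHh4eHh4eHh4eXl4d2dHOEhYaHh4eHh4eHh3d3d4eHh4eHh4eHh4eHh4iXl4d2dHNzdHV1dXWFhYSEd3d3h4eHh4eHh4eHh4eHiIiXl4d2dXRzc3R0dHSEhZZ3d4eHh4eHiIiIiIeHh4eIiIeXl4d2dnV1dXV2htf414eHh4eIiIiIiIiIiIiIh4iIh5eXl5eHhoaHh5f3tXWFp4eHiIiIiIiIiIiIiIiIh4eHh4eXl5eXl5en2KZlVHX3h4eIiIiIiIiIiIiIiIiHh4eHh4eHl5eXl6inhnZldrTIh4iIiIiIiIiIiIiIiIeHh4eHh4eHh4eXmJiXhoaWgPeIiIiIiIiIiIiIiIiHh4eHh4eHh4eHh4eIiJiXl6eAtNiIiIiIiIiIiIiIiIeHh4eHh4eHh4eHh4eIiJeXl4CA95iIiIiIiIiIiIiIh4eHh4eHh4eHh4eHh4eHh4eHtIC0yIiIiIiIiIiIiIeHh4eHh4eHh4eHh4eHh4eHh4f4gID3iIiIiIiIiIiHh4eHh4eHh4eHh4eHh4eHh4eHh9ijgNaYiIiIiIiHh4eHh4eHh4eHh4eHh4eHh4eHh4eHp9aA1eiYiIiIh4eHh4eHh4d3h4eHh4eHh4eHh4eHh3c="/>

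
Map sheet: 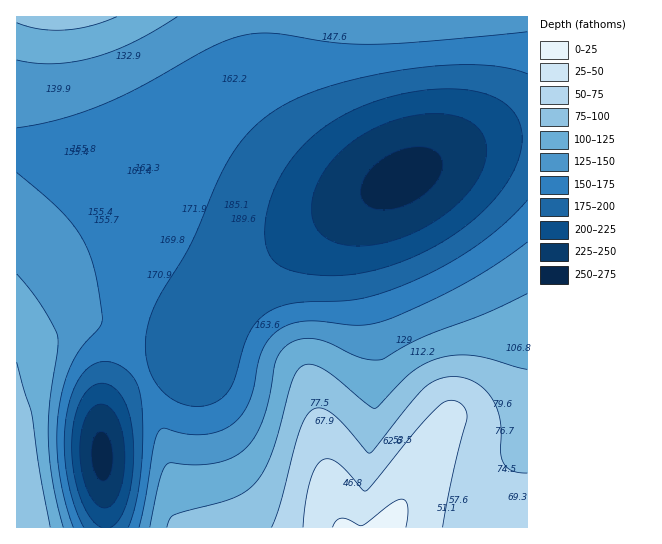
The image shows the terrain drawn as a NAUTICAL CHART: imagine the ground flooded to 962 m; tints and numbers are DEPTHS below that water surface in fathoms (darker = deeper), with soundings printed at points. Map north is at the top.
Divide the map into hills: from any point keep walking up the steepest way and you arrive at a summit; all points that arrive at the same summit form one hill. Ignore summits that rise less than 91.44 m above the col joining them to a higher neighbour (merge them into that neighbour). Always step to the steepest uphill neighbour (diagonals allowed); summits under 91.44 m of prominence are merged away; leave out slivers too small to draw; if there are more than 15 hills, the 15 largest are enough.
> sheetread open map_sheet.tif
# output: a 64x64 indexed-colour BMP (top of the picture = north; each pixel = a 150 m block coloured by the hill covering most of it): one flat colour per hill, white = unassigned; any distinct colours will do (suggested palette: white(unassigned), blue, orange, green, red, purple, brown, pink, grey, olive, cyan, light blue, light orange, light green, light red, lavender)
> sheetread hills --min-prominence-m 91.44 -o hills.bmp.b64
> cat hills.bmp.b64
<image width="64" height="64" href="data:image/bmp;base64,Qk12CAAAAAAAAHYAAAAoAAAAQAAAAEAAAAABAAQAAAAAAAAIAAATCwAAEwsAABAAAAAAAAAA////ALR3HwAOf/8ALKAsACgn1gC9Z5QAS1aMAMJ34wB/f38AIr28AM++FwDox64AeLv/AIrfmACWmP8A1bDFADMzMzMzMRERERERERERERERERERERERERERERERERERMzMzMzMxEREREREREREREREREREREREREREREREREREzMzMzMzERERERERERERERERERERERERERERERERERETMzMzMzMRERERERERERERERERERERERERERERERERERMzMzMzMxEREREREREREREREREREREREREREREREREREzMzMzMzERERERERERERERERERERERERERERERERERETMzMzMzMRERERERERERERERERERERERERERERERERERMzMzMzMxEREREREREREREREREREREREREREREREREREzMzMzMzERERERERERERERERERERERERERERERERERETMzMzMzMRERERERERERERERERERERERERERERERERERMzMzMzMxEREREREREREREREREREREREREREREREREREzMzMzMzERERERERERERERERERERERERERERERERERETMzMzMzMRERERERERERERERERERERERERERERERERERMzMzMzMxEREREREREREREREREREREREREREREREREREzMzMzMzERERERERERERERERERERERERERERERERERETMzMzMzMxERERERERERERERERERERERERERERERERERMzMzMzMzEREREREREREREREREREREREREREREREREREzMzMzMzMzERERERERERERERERERERERERERERERERETMzMzMzMzMxERERERERERERERERERERERERERERERERMzMzMzMzMzMxEREREREREREREREREREREREREREREREzMzMzMzMzMzMzERERERERERERERERERERERERERERETMzMzMzMzMzMzMzERERERERERERERERERERERERERERMzMzMzMzMzMzMzMxEREREREREREREREREREREREREREzMzMzMzMzMzMzMzERERERERERERERERERERERERERETMzMzMzMzMzMzMzMxERERERERERERERERERERERERERMzMzMzMzMzMzMzMzEREREREREREREREREREREREREREzMzMzMzMzMzMzMzMxERERERERERERERERERERERERETMzMzMzMzMzMzMzMzMRERERERERERERERERERERERERMzMzMzMzMzMzMzMzMxEREREREREREREREREREREREREzMzMzMzMzMzMzMzMzMRERERERERERERERERERERERETMzMzMzMzMzMzMzMzMzERERERERERERERERERERERERMzMzMzMzMzMzMzMzMzMxEREREREREREREREREREREREzMzMzMzMzMzMzMzMzMzMRERERERERERERERERERERETMzMzMzMzMzMzMzMzMzMzMRERERERERERERERERERERMzMzMzMzMzMzMzMzMzMzMzEREREREREREREREREREREzMzMzMzMzMzMzMzMzMzMzMxERERERERERERERERERETMzMzMzMzMzMzMzMzMzMzMzMxERERERERERERERERERMzMzMzMzMzMzMzMzMzMzMzMzMxEREREREREREREREREzMzMzMzMzMzMzMzMzMzMzMzMzMRERERERERERERERETMzMzMzMzMzMzMzMzMzMzMzMiMzMRERERERERERERERMzMzMzMzMzMzMzMzMzMzIiIiIiIiEREREREREREREREzMzMzMzMzMzMzMzMzMyIiIiIiIiIiERERERERERERETMzMzMzMzMzMzMzMzIiIiIiIiIiIiIiERERERERERERMzMzMzMzMzMzMzMyIiIiIiIiIiIiIiIiEREREREREREzMzMzMzMzMzMzIiIiIiIiIiIiIiIiIiIiERERERERETMzMzMzMzMiIiIiIiIiIiIiIiIiIiIiIiIhERERERERMzMyIiIiIiIiIiIiIiIiIiIiIiIiIiIiIiIiEREREREiIiIiIiIiIiIiIiIiIiIiIiIiIiIiIiIiIiIiERERESIiIiIiIiIiIiIiIiIiIiIiIiIiIiIiIiIiIiIiIhERIiIiIiIiIiIiIiIiIiIiIiIiIiIiIiIiIiIiIiIiIiIiIiIiIiIiIiIiIiIiIiIiIiIiIiIiIiIiIiIiIiIiIiIiIiIiIiIiIiIiIiIiIiIiIiIiIiIiIiIiIiIiIiIiIiIiIiIiIiIiIiIiIiIiIiIiIiIiIiIiIiIiIiIiIiIiIiIiIiIiIiIiIiIiIiIiIiIiIiIiIiIiIiIiIiIiIiIiIiIiIiIiIiIiIiIiIiIiIiIiIiIiIiIiIiIiIiIiIiIiIiIiIiIiIiIiIiIiIiIiIiIiIiIiIiIiIiIiIiIiIiIiIiIiIiIiIiIiIiIiIiIiIiIiIiIiIiIiIiIiIiIiIiIiIiIiIiIiIiIiIiIiIiIiIiIiIiIiIiIiIiIiIiIiIiIiIiIiIiIiIiIiIiIiIiIiIiIiIiIiIiIiIiIiIiIiIiIiIiIiIiIiIiIiIiIiIiIiIiIiIiIiIiIiIiIiIiIiIiIiIiIiIiIiIiIiIiIiIiIiIiIiIiIiIiIiIiIiIiIiIiIiIiIiIiIiIiIiIiIiIiIiIiIiIiIiIiIiIiIiIiIiIiIiIiIiIiIiIiIiIiIiIiIiIiIiIiIiIiIiIiIiIiIiIiIiIiIiIiIiIiIiIiIiIiIiIiIiIiIi"/>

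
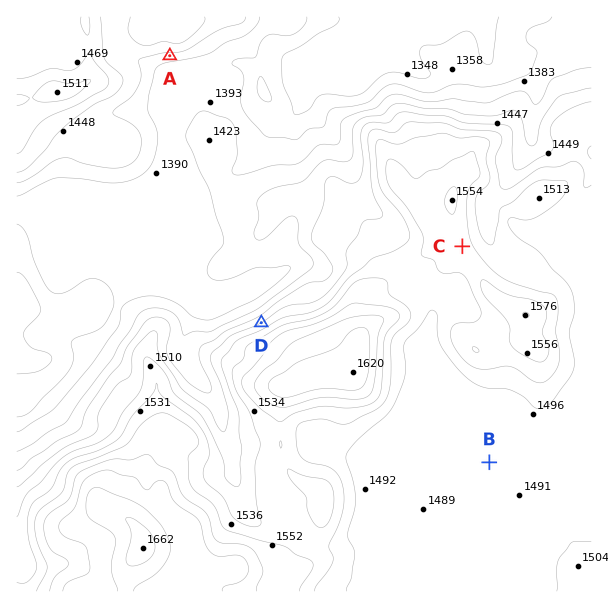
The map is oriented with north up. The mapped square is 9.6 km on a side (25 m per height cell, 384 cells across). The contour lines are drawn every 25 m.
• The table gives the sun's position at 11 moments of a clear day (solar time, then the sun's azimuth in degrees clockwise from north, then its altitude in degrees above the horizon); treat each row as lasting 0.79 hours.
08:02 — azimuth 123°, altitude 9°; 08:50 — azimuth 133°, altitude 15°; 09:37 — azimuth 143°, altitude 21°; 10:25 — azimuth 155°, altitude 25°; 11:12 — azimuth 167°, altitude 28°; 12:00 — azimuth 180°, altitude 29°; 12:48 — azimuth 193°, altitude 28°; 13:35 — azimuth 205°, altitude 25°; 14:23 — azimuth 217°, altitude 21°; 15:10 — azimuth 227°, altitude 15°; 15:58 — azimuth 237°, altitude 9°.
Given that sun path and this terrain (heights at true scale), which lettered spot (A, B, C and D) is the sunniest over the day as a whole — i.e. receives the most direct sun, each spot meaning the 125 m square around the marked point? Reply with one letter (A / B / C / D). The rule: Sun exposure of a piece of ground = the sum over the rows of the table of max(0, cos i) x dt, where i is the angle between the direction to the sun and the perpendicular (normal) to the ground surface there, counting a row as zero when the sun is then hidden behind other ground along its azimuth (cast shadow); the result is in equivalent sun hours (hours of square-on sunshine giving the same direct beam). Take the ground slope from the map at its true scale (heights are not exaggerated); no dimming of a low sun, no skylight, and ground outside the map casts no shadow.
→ A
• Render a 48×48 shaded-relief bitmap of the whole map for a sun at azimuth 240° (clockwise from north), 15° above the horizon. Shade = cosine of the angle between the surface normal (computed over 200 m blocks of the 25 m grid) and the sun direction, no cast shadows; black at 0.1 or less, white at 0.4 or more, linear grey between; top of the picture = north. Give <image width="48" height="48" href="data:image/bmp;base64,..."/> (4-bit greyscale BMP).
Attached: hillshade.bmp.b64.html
<image width="48" height="48" href="data:image/bmp;base64,Qk32BAAAAAAAAHYAAAAoAAAAMAAAADAAAAABAAQAAAAAAIAEAAATCwAAEwsAABAAAAAAAAAAAAAAABEREQAiIiIAMzMzAERERABVVVUAZmZmAHd3dwCIiIgAmZmZAKqqqgC7u7sAzMzMAN3d3QDu7u4A////AIq6h4qpiIiHeIZohmZ3d4iIiIiJiHiZmJvKmKu5iHiHeHVXdlZmd4iIiIiJh3iZiL3bu6vKh2eGZ1NGZlVVZ4iIiIiIh3iYiO/suqvLhVd1RUNFZmZVZ4iIiIiId4mYiP/sqqvLdEdjJDNWeIdVZ4iIiIiIeImYh//amry5U1dSEjV4mphUaIiIiIiIiJmId+25q8qGNGUxEliqqphUZ4iIiIiIiIiHd8qZvadURmMiI2q6mZhDV4iIiIiIiIiHd6mb3IVVZ1IjNIu5iYcyV4iIiIiIiIh3iJmsynVVZkI0Rpy5mGUjV4iIiIiIiIiIiJmrp2VWZUVVVquphURFaIiIiIiIiIiIiIiZdmZndndlNau6ZFZneIiIiIiIiIiIiIiId3iZmIdRBry6VHiIeIiIiIiIiIiIiJiIiaq7mHUgGMy5Zomph4iIiIiIiIiIiIiJq7q7mFMAOt3LmJq6mHeIiIiIiJiIiIiJq7qql0EBbf/tuau7qGZ4iIiJmZmHiIiImrqZqDAUr//sqavMpjRoiImZmaqHeJiIibqayBA5//y6iZmqcxNniJu6q7p2d5h3eKqsxQB9/rqpiIiIYgJXib3Kq8p1Zod2Z5rNogStyqqpmIeIYgJXi+6om7lTRXdmeIq8hCaqmqmZmHiJcgNnnOt3m6YyRnd3iImrpjVmeHeIdmeIYyRnnLdoqpUzVneIiHebpjJFd3eIZWd3ZERFioeKu5U0Vndnh3eJhTNWd3iIZWeIZUM1iYm9yWM0VmVGiHZ3dVZ4iIiZh3ipdURXmYvrdUNEVUNHiHZnd3iJmYiJmHi7hlZ4mZzGNEVVVURXiHd4iIiaqYiZmZm7l3eJqauDRWdlZ0VoiHiIiIiJmYmZmrzLmHiJmalDZ4dViVZ4iIiIiIiJmZmYm9y6mHiamZY1iHVXmVZ4iIiIiIiImqqIm8uZiIisqYQ3h2ZpmWeIiIiIiIiJq6mIirqYiIrdqXNIh4d5mXeIiIiIiIiJq5mIiaqYiK38mXJIiZh3iYiIiIiIiIiJupiIiKqYit/JmWJIiJh2eIiImZmZiIiaqIiIeJqHnf2XiWRWaJh2ZYiJqqqpiIial3d3eJl2r/p3iHZSN4dmVHd5qqqYdnirl3d3eJhnz+hniIcxNndnVGZ4mZmHVXm7hmZ3aJdp77ZneHZCRWeIZWZ3iIiGVXm6dmZmaIeM/nV3d2VDI1m5iGZ3iIh1RHmpZVVWeHi8yEaGVCIzM1q5iHeIh3dlVniYZkRnd4qpdWhjMhI0VVmpiIiZh3h2ZmiXdkaXVol1V5cxI0RWdliph3iZd3dmVWiHdmiFRodmeZUiRmVWdmiYd3iGZ2RFRWiHh2d0V4d3iYU1eHZmd3mXd3d2d1I1VomZh3hlV3eIiHZomIdniZmId3d3iEJXiaqph4hmeIiIiIiamId4qpmId3eImVN7uqqIiJdomIiIiImZiId5qpmIiHiJmFScuJl3eId5mHiIeImYeId5qpiIiIiZmEScp3iHiYd5l3eHd4mYd4iJqYiIiA=="/>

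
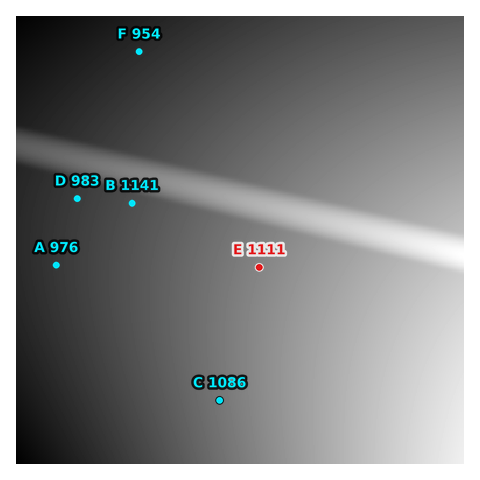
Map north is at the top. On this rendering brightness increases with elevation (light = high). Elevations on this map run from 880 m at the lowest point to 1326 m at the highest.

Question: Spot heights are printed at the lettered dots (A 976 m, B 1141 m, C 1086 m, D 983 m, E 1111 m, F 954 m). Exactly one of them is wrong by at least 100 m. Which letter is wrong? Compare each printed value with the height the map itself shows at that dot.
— B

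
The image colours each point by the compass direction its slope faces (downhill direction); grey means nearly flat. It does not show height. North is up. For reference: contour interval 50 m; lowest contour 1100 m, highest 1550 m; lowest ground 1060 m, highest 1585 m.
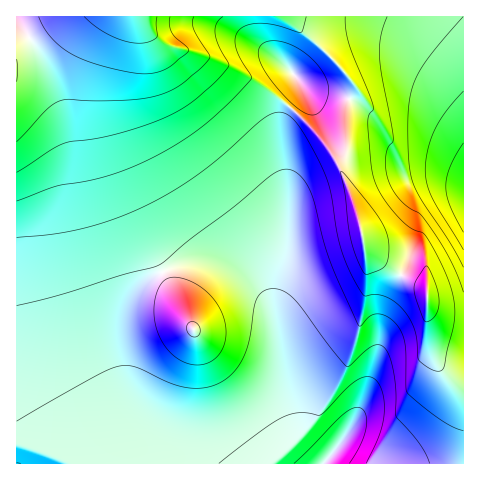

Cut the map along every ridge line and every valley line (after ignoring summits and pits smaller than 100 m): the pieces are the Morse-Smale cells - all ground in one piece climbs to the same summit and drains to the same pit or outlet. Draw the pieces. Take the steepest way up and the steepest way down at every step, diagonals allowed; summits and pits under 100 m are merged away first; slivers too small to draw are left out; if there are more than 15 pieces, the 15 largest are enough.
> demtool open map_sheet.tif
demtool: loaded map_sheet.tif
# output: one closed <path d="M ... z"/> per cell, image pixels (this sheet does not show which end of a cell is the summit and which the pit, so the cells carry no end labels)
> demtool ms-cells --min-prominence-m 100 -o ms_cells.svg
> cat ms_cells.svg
<path d="M141 16l-77 0-48 31 0 416 447 1 1-80-9-2-7-4-14-22-7-29 0-40-27-12-35-24-5-27-10-34-20-40-32-36-25-20-27-17-31-17-54-17-11-11z"/><path d="M463 16l-321 1 8 15 11 11 46 14 39 20 42 29 35 34 11 17 16 33 10 34 5 27 35 24 27 12 0 40 4 22 13 25 15 10 5-1z"/><path d="M63 16l-46 0-1 30z"/>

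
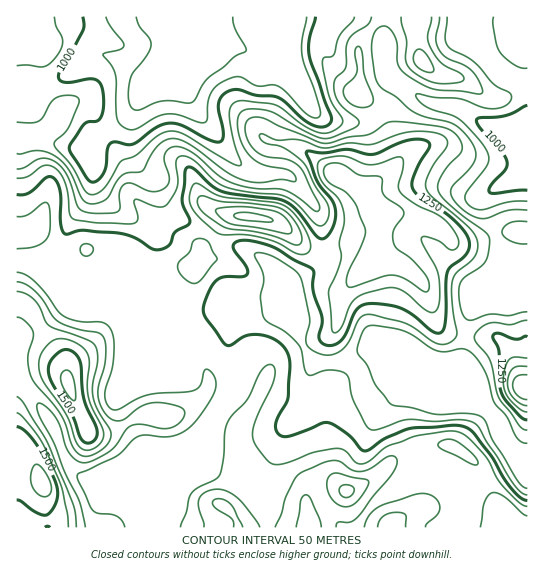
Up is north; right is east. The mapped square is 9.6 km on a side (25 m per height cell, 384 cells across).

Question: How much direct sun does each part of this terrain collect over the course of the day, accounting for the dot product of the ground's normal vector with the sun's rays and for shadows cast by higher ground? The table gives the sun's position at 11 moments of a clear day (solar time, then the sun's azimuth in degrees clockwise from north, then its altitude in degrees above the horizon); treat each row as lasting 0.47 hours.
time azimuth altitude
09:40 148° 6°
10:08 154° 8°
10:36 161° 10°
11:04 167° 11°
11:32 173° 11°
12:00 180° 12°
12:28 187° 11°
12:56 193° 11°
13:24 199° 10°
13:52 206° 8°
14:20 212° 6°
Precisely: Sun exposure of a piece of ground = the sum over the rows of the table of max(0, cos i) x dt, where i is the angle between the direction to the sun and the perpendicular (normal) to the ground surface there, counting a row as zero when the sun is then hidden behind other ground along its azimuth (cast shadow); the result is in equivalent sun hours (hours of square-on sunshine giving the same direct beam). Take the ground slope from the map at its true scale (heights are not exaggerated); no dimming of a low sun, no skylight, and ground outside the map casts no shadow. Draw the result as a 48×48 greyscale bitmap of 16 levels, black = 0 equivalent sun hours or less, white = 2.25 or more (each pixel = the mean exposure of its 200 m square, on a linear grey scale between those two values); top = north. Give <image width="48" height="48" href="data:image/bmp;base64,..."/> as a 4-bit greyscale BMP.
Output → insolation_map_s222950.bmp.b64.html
<image width="48" height="48" href="data:image/bmp;base64,Qk32BAAAAAAAAHYAAAAoAAAAMAAAADAAAAABAAQAAAAAAIAEAAATCwAAEwsAABAAAAAAAAAAAAAAABEREQAiIiIAMzMzAERERABVVVUAZmZmAHd3dwCIiIgAmZmZAKqqqgC7u7sAzMzMAN3d3QDu7u4A////AGZlVUM0RWZURndkM0RERndUM2eHZlVmZGaHRDISRmZkWKlSI0VTSMtyADaHZVVmMXm5QjNFZmZlREIRNERUat21EAEkVVVCAImmMjVWZmZlEAADVUMzZ2aaZDIjVlUwAGZCIlVWZmZlQQFFVVQjQwAWl1VWZmYwAGQRJst2ZmZlVCRnZkIREQAAWGZmZ4cxAnQSSv/7dmZlVVVnZCERAAAAE2ZniXIRFGMSS//sp2ZlVmVlQzMhEAAAACVndRABNjESSbqIrM7qZmVmVEMyIhAAAAABEAEiWQATaWMjjN3ct2RGdlVEQzIQAAAAAAE0fBE2qjEAJnZXmWQ0eHZVVEMxAAAAAAA3vxNr2TIQAAABR4U0aIZUVUQzIQAAABJL/zattkRCEAAAJXZEV3ZDRVRDMxEAASNb7Vm6dWZkMgASNWZUVnZDNFVUM0MiI0RnU2iGRGh2REREVUVVRWZUIjREREVFVVZ1EGZDI1Z2VVZmZURWVEVVVUM0VVVVVWmEEFQhESRmVVZmZUREQzNIzbZFVVWN68qFEFQxAAFFVVZlVEQyIhJHnNp2Zmv+y5h0EmZAAAAkVVVlRDRDEBRUR6qavO7adCIRAphAAAAUVVVlVERVQ1VWZorN7typYxAAAIUgAAE1VVVmZlVEVWZnhnrduqu5VDEAACEAATRVVVVmiHZVVmZnhnvcuqunVEQyIgABM0RVVVZomZiIhmZnVFrdzMp1ZlVVVQAkVVVVVVaJmay5ZmZ2Q0arzKdEeZh3ZhI1V6l2ZVZlVop0NWnaZTNXd1MkncqGZoh1Z4iHdlQyNVQiWM/7dlM1UyI1nLl2eKuoVDRVVDM0RVZ67//GNGU0VDNXh2VomWeHMQABATVDE33///1SAkVVZmaIYyJGdyNWMAAAA1QiWu///ZMQAkaIiIiFIAASIiJGUQAANkNHvaUyEQAAFGd2VVQQAAAAACI1YgACZBJHhAAAAAABWqhkIQAAAAAAACIkQgACIAAkMAAAAAADr8hlQyEAEjIQAAEiIQAAABNFIAAAAAAVzZUzZ2VERXZTEQAAAAABAUZ1EAAAAAJHYyEAFXiId4h2ZQAAARIiATVRAAAAAUaXEAAAAmiZmHdlRSAAEjQxABIQAAAAFGdRAAAAACV4h1MiRTISVUQxAAAAAAABVCEAAAAAAAASMhEUVRI1d2ZCEAAAAAADIQAAAAAAAAAAAAJFVRI1d3dkIQAAAAAhAAAAAAASIQAAADi8p0QzRnZkMhAAAAEQAAAAACeGMQAAFIzcumZCEkVVQyEAAAEAAAAAA3djEQAmrMpUWGZjABNVVDIQAAAAAAAAJTIyElrv/aQRRpmYQhI0VUMiEAAAAAACUxNERr/pUyEleKqqljI1ZlREMiERABEmYzZVVpphAAFYmXiJqXZndmVVREMiMzNGVFZVVVMRABNoiERFaJh1REVVVVRWZUREVEI2d2QzESRmZmVERnZDMzRFVVV4ZURDRCAWmId3VEZlVWZlVVVERERVVVZmVEVERDI1d2Z3ZVZlVQ=="/>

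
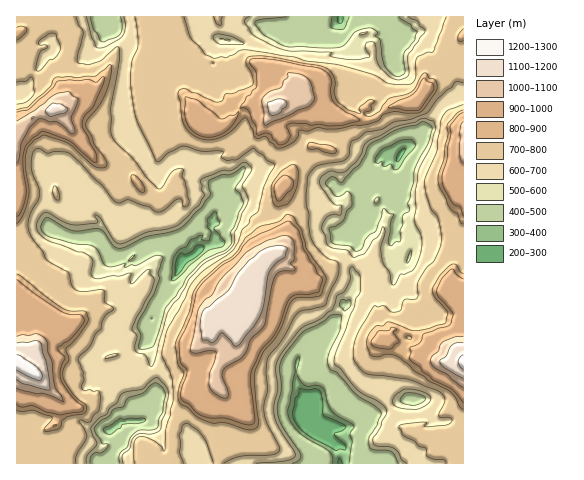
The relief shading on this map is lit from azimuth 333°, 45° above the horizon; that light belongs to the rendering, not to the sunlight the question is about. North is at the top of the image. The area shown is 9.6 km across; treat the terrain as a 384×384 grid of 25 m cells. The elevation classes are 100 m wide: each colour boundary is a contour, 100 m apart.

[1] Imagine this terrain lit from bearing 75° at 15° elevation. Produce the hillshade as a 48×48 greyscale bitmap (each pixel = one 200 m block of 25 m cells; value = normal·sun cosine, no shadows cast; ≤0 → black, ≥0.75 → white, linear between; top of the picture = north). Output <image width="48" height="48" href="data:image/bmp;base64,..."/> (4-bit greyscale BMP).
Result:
<image width="48" height="48" href="data:image/bmp;base64,Qk32BAAAAAAAAHYAAAAoAAAAMAAAADAAAAABAAQAAAAAAIAEAAATCwAAEwsAABAAAAAAAAAAAAAAABEREQAiIiIAMzMzAERERABVVVUAZmZmAHd3dwCIiIgAmZmZAKqqqgC7u7sAzMzMAN3d3QDu7u4A////AFVVWb2EAABWfLUAhjIiardskBUyAEEAJFVVV6uJUAGHfJMAVDNIzciscAIAAhAEVVVVVZzscAO1O5ADVVVs7cy3IAADMAFVRVVEZq77QjVQClAEQzS+/tlUIAABAEVmVVUxWHq5dVQABCASEDv//qVUACMANFZ1EEIANHqrlVQwAAATNH7//HUwA1QAR3YgEzIiN8zLiXVAAAJDRp7u25UANTADm2EAABECr9m6d3dgAAQieK3e3JMAQQBFiDAAABAr/suHZUhgAAMEqK3e2zETEAREMQAAAAC//Lx0VWZAAAIWlqzv2DRCABASEQAAAGve/MtURWZQAAQDd4vuyFQgAQBEQQAAANqt3dgzeHgwAAMQKJzcuVQgAAIzEAEBEHa9yomWZrsAAABDNqu7ynVAAAADVTQgJma7aJqoVbwQAABFVambzJZRAAAFmkFEM2ZlZ6uqZrsgAAA1VWir3JhkAAAkinQzRURWd6zKdbtQAAAlVVi8zYR3AAAmd1ViAFZ5uod5qIqQAAAVVVe7u3ZngwApckVQAGespmacpVulAAADVVa7qVJ8swNoMjMAFZvIaJd7lVeqIAAAJFardUW9pkNWVQAAVdt1e7h2ZmWscAAAEleahVbOuVNWZAAAR3ZnrKiGZlasxAAAAEZ5dnncylRXdCAAXFaLuGerdVN82QAAABVmeqzLyWVohTABZ1fMdnjKU1ZXuWEAAAJWe+7siXR5ZjEARWvampiSBIZFZ4VDAAAkjf/bqUBZZDIAFb3shUUgBGdlVWVjAAE0bP/MlkEpciMQFd7YACQhRVREaIdzAAEzS/25d1QGgQMAJO2jBFVVVVQ0Vpl0EAA1V7yWmmUVcQIAEO6kNmVUNCAFhXuVUAACR7x2m5U2YQAAAO60WWVQAhJWZ6u4UAAAScx5mZRXUQAAAO/WeFUAFDamOcu5MAEAOuy8dnVWUQAABf/GZlABVFzCKsmnQAIAK+u4RmVmYwAAFf+lVQAFZa1iSKZURSEAB6qDOJdnYwAABP+UQAA6eNoSeGQxJVMANWVEabuZYQAAAP5RMADKnLIDhiEyFHICNUQ1i9qocwAAAPtSAAvZy1AEVCEjRVMASXVmepmGZCAAAOphAZ6qxxAVUwAmlzACenVDRFZXczEAAIlgBuyKxgBFUANWijAEdTMiRnZnZFIAABEjS8qbtABFQAWJZiAAd1RViqdlITZgAAABWrqttAFFQAm4QhACVnmJylVQA1rJRCAAOaitxQJFMWqFQxACVXu8xlVVUye7hhAAFnec1QJVVWZVVTAUInystmZ4hgDMmnQzV3ZZ1gNlVVVmZSAEJJqdtnnNowCXZYhiRodWtwNVVWd1RABGeZm7qqmtgABnUmiEJ8oxmRJVVniGQySKqqmIh2W8QAFVVGiGI7tzaABFVXy3ZGmZqHh3VUS7UAIBRXiFE73IIgBFV8yIU1i7l3ZmURe6YwAAIphlNb/YIABVWdlTRYu3VVVnYienUgAABGVVWN/GEABVW8YSl5qGZlVrgDdlIANABA=="/>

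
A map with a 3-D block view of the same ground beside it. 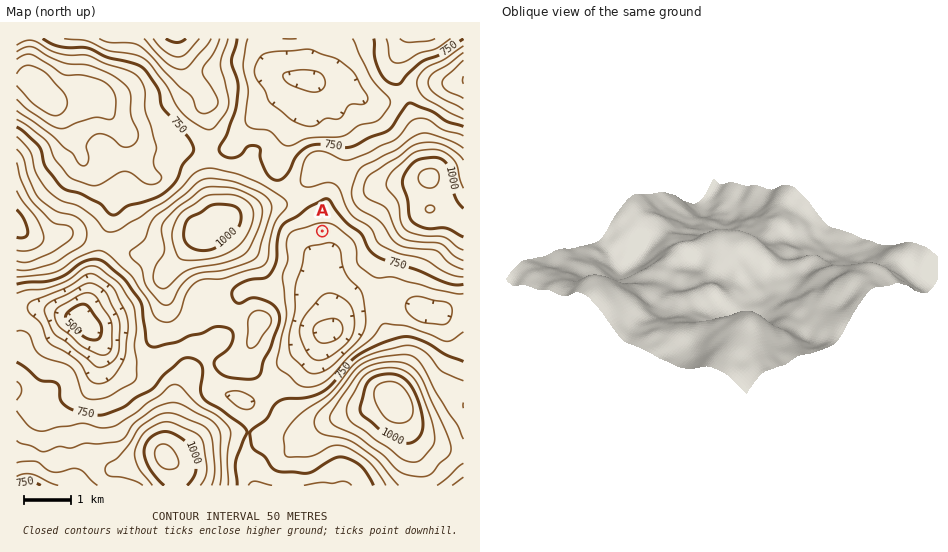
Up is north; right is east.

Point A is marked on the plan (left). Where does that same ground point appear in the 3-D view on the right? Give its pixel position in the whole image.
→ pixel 786 288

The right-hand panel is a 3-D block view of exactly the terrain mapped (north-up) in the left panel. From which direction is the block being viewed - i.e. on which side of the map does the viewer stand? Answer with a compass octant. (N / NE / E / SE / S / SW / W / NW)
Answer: SE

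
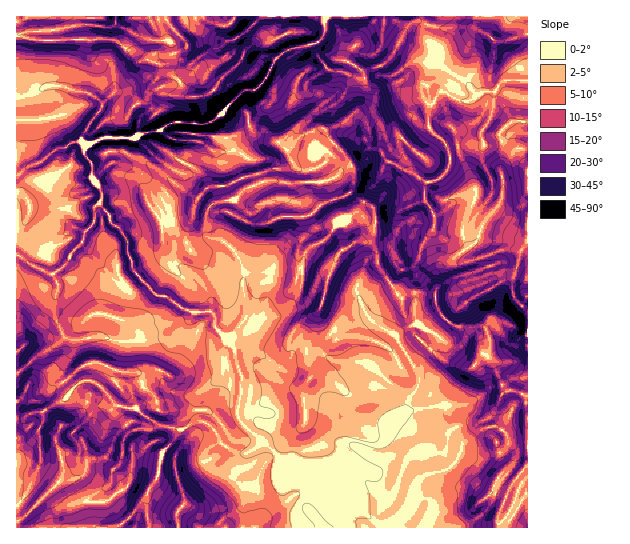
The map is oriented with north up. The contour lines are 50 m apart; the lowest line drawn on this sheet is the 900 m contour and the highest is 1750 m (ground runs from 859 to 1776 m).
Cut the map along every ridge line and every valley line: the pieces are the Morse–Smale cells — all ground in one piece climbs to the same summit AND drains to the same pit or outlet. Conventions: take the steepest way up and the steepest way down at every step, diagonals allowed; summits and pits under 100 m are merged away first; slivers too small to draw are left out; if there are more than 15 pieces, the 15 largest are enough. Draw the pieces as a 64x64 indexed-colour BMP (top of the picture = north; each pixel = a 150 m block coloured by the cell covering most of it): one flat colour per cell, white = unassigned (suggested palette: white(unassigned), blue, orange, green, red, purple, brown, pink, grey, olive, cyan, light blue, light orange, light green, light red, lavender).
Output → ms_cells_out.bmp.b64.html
<image width="64" height="64" href="data:image/bmp;base64,Qk12CAAAAAAAAHYAAAAoAAAAQAAAAEAAAAABAAQAAAAAAAAIAAATCwAAEwsAABAAAAAAAAAA////ALR3HwAOf/8ALKAsACgn1gC9Z5QAS1aMAMJ34wB/f38AIr28AM++FwDox64AeLv/AIrfmACWmP8A1bDFACIiIiIiIiIiKIiIiIIiIiIiIiIiIRERERERERERERERIiIiIiIiIiKIiIiIiCIiIiIiIiIREREREREREREREREiIiIiIiIiIoiIiIiIiCIiIiIiIRERERERERERERERESIiIiIiIiIiiIiIiIiIIiIiIiISIRERERERERERERERIiIiIiIiIiIoiIiIiIgiIiIiIiIhEREREREREREREREiIiIiIiIiIiiIiIiIiCIiIiIiIiERERERERERERERESIiIiIiIiIiIoiIiIiCIiIiIiIhERERERERERERERERIiIiIiIiIiIiiIiIIiIiIiIiIREREREREREREREREREiIiIiIiIiIiKIiIgiIiIiIRERERERERERERERERERESIiIiIiIiIiIoiIiCIiIiIRERERERERERERERERERERIiIiIiIiIiIiKIiIgiIiIREREREREREREREREREREREiIiIiIiIiIiIiiIiCIiIRERERERERERERERERERERESIiIiIiIiIiIiIoiIIiIRERERERERERERERERERERERIiIiIiIiIiIiIiIiIiIREREREREREREREREREREREREiIiIiIiIiIiIiIiIiIhERERERERERERERERERERERESIiIiIiIiIiIiIiIiIiERERERERERERERERERERERERIiIiIiIiIiIiIiIiIiIREREREREREREREREREREREREiIiIiIiIiIiIiIiIiIhERERERERERERERERERERERESIiIiIiIiIiIiIiIiIiERERERERERERERERERERERERIiIiIiIiIiIiIiIiIiIRERERERERERERERERERERERG7IiIiIiIiIiIiIiIiIhERZhEREREREREREREREREREbuyIiIiIiIiIiIiIiIhERZmYRERERERERERERERERERu7siIiIiIiIiIiIiIiEWZmZmZhERERERERERERERERG7u7siIiIiIiIiIiIiJmZmZmZmYREREREREREREREREbu7uyIiIiIiIiIiIid3dmZmZmZmERERHBERERERERERu7uyIiIiIiIiIiIiJ3d3ZmZmZmZmERzMzBERERERERG7u7IiIiIiIiIiIiInd3d3ZmZmZmZmzMzMEREREREREbu7siIiIiIiIiInd3d3d3d3ZmZmZmzMzMwRERERERERu7uyIiIiIiIiJ3d3d3d3d3d2ZmZmbMzMzBERERERER67u7IiIiIiIid3d3d3d3d3d3ZmZmZszMzMERERERER7ru7siIiIiIid3d3d3d3d3d3d2ZmZmzMzMwRERERERHuu7uyIiIiIid3d3d3d3d3d3d3ZmZmbMzMzBEREREREe67tEQiIiIiJ3d3d3d3dzMzMzNmZmZszMxsERERERERHrRERCIiIiJ3d3d3d3d3MzMzM2ZmZmbMxmYREREREREeREREQiIiInd3d3d3d3MzMzMzZmZmZmZmZmERERERER5EREREIiIid3d3N3d3MzMzMzMzZmZmZmZmYREREREREUREREQiIiJ3d3MzMzMzMzMzMzM2ZmZmZmZhERERERERREREREIiJ3d3czMzMzMzMzMzMzNmZmZmZmYRERERERFERERERCJ3d3dzMzMzMzMzMzMzMzZmZmZmZhEREREREUREREREJ3d3dzMzMzMzMzMzMzMzMzZmZmZmURERERERRERERER3d3d3MzMzMzMzMzMzMzMzNmZmZmVVERERERFEREREREd3d3MzMzMzMzMzMzMzMzMzZmZmZVVVVVEREUREREREd3d3czMzMzMzMzMzMzMzMzNmZmZlVVVVURERRERERER3d3czMzMzMzMzMzMzMzMzMzZmZmVVVVVRERFEREREQzd3czMzMzMzMzMzMzMzMzMzM2ZlVVVVVVEREURERERDM3MzMzMzMzMzMzMzMzMzMzMzYzVVVVVVERERREREREMzMzMzMzMzMzMzMzMzMzMzMzMzNVVVVVURERFEREREQzMzMzMzMzPd0zMzMzMzMzMzMzNVVVVVVREREUREREREMzMzMzM93d0zMzMzMzMzMzMzM1VVVVVVVVERRERERERERERD3d3d3TMzMzMzMzMzMzMzM1VVVVVVVVVERERERERERERN3d3dMzMzMzMzMzMzMzMzNVVVVVVVVURERERERERERERERE0zMzMzMzMzMzMzMzMzVVVVVVVVRERERERERERERERERDMzMzMzMzMzMzMzMzNVVVVVVVVEREREREREREREREREQzMzMzMzMzMzMzMzNVVVVVVVVUREREREREREREREREREMzMzMzMzMzMzMzM1VVVZVVVVREREREREREREREREREREQzMzMzMzMzMzMzVVVZmZlVVERERERERERERERERERERDMzMzMzNVUzMzNVVZmZmZmUREREREREREREREREREREQzMzM1VVVVVTMzVZmZmZmZRERERERERERKpERERERERDMzM1VVVVVVVVVZmZmZmZlERERERERESqqqRERERERERDMzVVVVVVVVVVmZmZmZmUREREREREqqqqqkRERERERFVVVVVVVVVVVVmZmZmZmZSqqqqqqqqqqqqqREREREREVVVVVVVVVVVVmZmZmZmZmqqqqqqqqqqqqqRERERERERVVVVVVVVVVVWZmZmZmZmUqqqqqqqqqqqqRERERERERFVVVVVVVVVVVVmZmZmZmZ"/>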